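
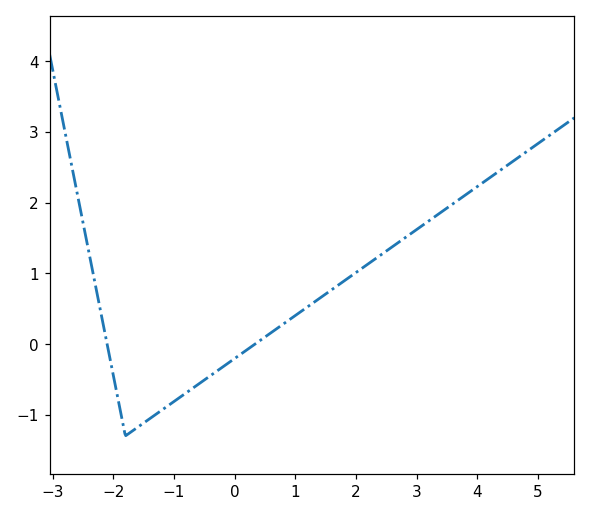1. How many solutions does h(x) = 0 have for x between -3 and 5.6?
2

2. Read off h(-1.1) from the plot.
-0.874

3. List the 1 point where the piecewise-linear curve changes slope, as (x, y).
(-1.8, -1.3)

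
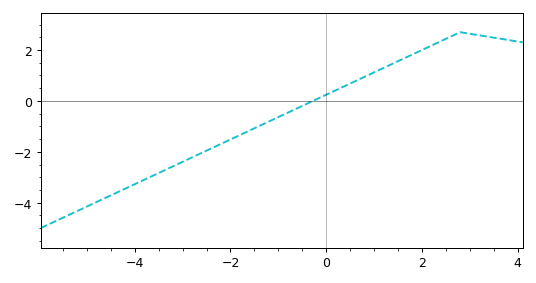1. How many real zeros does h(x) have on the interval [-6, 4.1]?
1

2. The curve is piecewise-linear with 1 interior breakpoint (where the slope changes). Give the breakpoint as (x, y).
(2.8, 2.7)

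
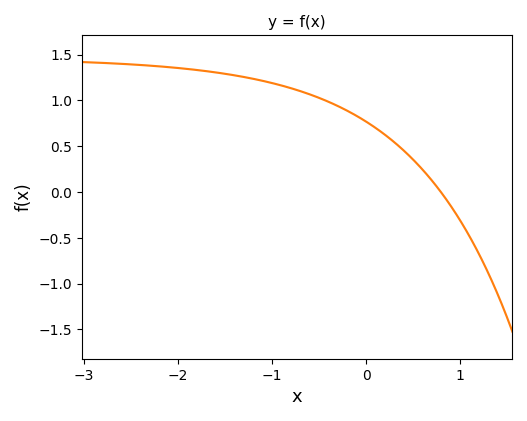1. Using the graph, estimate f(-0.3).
0.94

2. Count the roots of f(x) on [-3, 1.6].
1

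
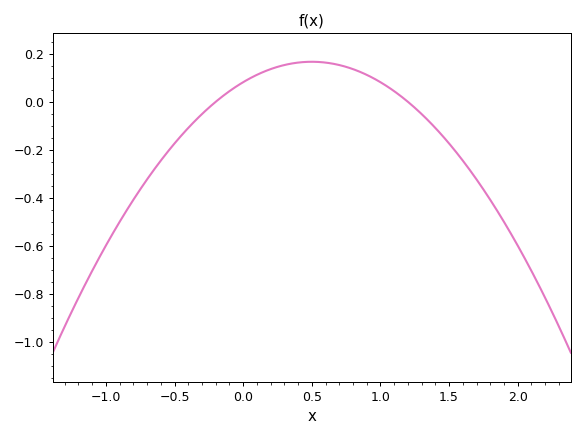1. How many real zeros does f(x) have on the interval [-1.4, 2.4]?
2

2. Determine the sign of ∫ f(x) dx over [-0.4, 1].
positive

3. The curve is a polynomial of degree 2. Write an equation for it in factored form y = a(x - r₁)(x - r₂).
y = -0.34(x + 0.2)(x - 1.2)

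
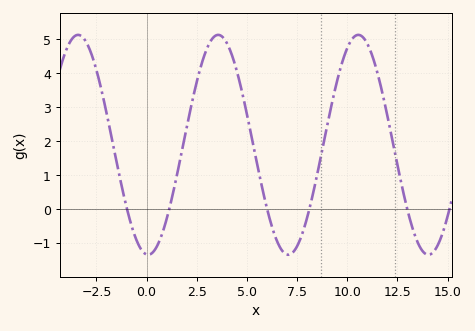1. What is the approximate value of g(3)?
4.72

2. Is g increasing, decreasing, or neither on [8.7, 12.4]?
neither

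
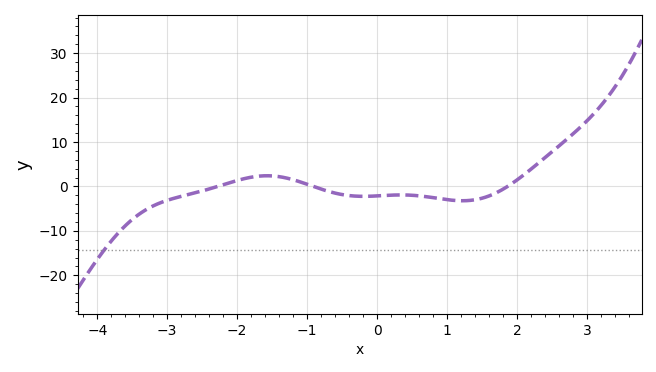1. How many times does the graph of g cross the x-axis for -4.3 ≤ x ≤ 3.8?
3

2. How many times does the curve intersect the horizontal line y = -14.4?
1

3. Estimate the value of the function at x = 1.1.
-3.14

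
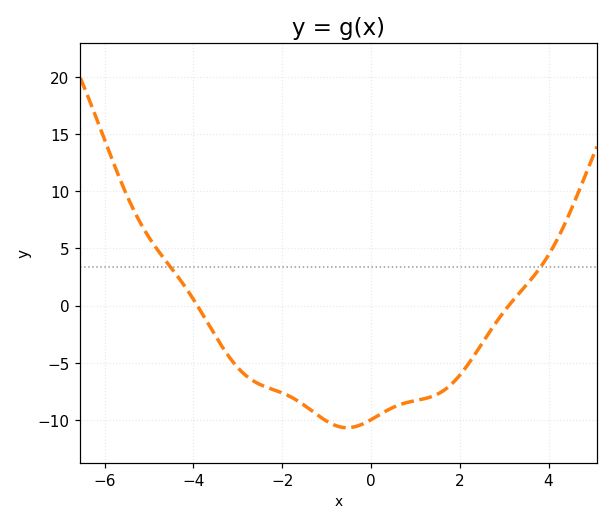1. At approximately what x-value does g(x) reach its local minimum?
-0.6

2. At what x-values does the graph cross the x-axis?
-4, 3.2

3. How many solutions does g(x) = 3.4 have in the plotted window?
2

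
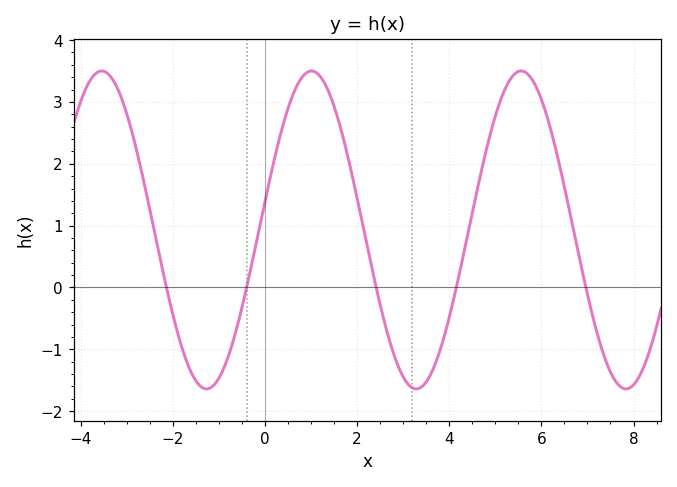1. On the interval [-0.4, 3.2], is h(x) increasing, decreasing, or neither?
neither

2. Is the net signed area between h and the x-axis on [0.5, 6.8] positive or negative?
positive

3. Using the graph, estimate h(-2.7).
1.9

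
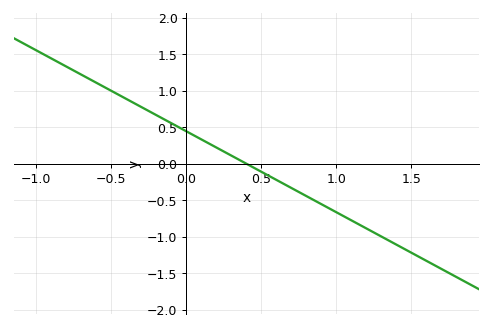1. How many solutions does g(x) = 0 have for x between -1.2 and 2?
1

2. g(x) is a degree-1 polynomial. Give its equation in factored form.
y = -1.11(x - 0.4)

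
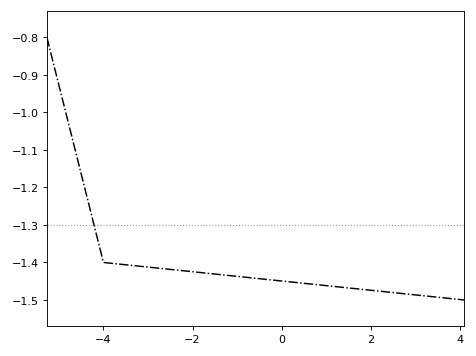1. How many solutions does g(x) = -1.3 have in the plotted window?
1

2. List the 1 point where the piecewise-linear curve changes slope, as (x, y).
(-4, -1.4)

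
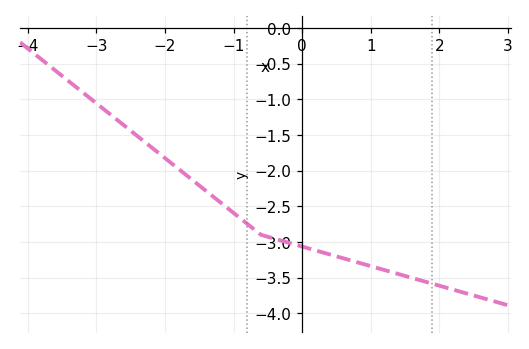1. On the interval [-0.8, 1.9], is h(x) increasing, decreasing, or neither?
decreasing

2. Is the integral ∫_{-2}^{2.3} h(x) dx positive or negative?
negative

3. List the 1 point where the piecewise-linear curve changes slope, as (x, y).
(-0.6, -2.9)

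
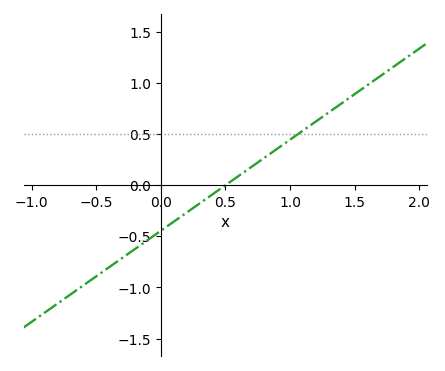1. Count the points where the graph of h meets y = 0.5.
1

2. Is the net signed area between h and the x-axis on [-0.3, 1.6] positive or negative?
positive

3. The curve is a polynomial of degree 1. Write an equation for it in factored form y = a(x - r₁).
y = 0.89(x - 0.5)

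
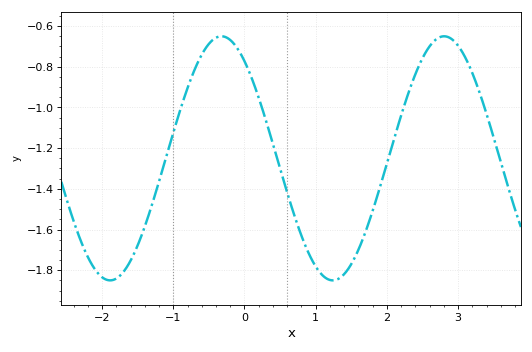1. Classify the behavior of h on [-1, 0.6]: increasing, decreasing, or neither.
neither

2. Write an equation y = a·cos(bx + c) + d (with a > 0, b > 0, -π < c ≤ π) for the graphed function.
y = 0.6cos(2.01x + 0.65) - 1.25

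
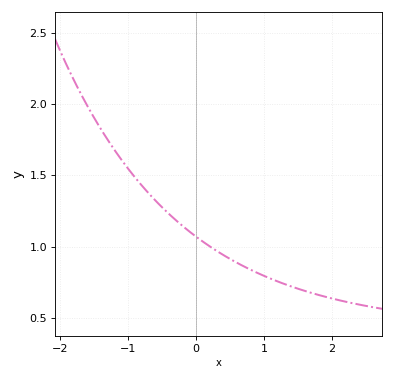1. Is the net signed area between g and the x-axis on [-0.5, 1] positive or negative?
positive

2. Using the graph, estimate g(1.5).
0.705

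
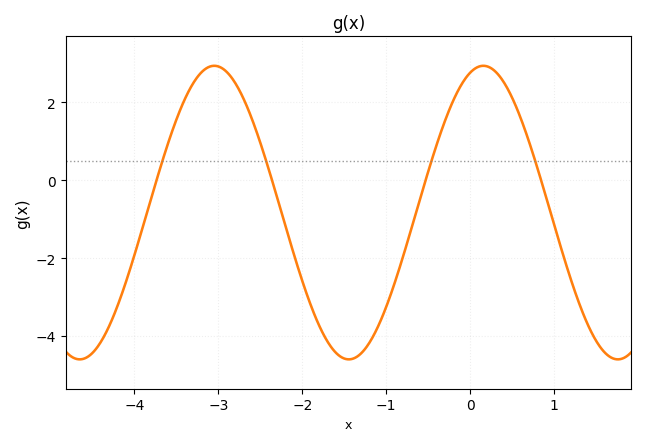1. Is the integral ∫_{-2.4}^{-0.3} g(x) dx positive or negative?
negative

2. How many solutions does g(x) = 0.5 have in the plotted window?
4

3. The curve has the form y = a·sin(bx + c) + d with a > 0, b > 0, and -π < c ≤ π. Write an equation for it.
y = 3.77sin(2x + 1.3) - 0.83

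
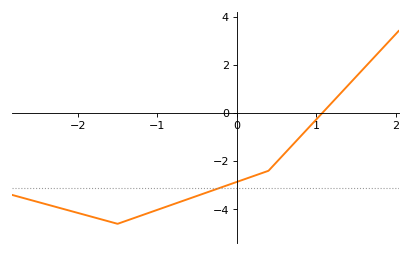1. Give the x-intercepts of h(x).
1.08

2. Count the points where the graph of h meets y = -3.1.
1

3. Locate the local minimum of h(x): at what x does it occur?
-1.5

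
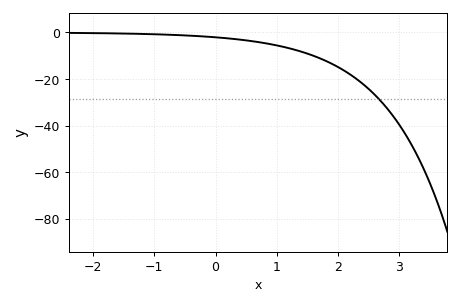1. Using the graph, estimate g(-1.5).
-0.471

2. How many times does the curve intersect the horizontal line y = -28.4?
1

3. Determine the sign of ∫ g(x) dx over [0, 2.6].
negative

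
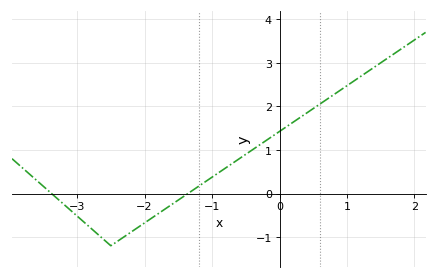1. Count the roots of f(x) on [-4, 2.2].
2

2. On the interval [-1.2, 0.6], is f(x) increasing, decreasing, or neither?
increasing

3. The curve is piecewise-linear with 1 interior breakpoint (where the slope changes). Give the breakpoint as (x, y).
(-2.5, -1.2)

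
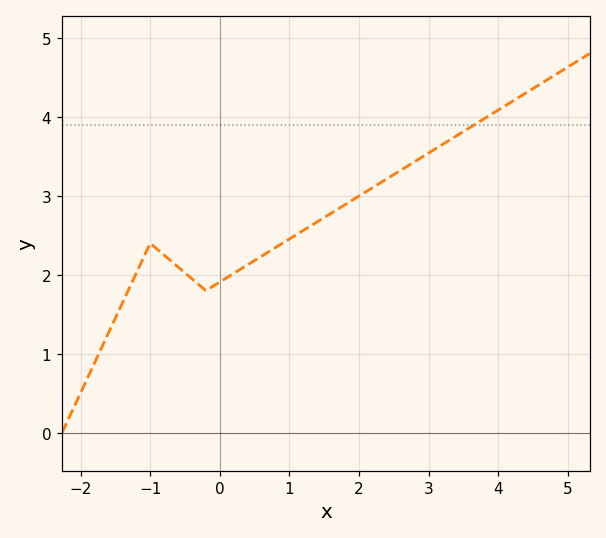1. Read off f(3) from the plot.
3.5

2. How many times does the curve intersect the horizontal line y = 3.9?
1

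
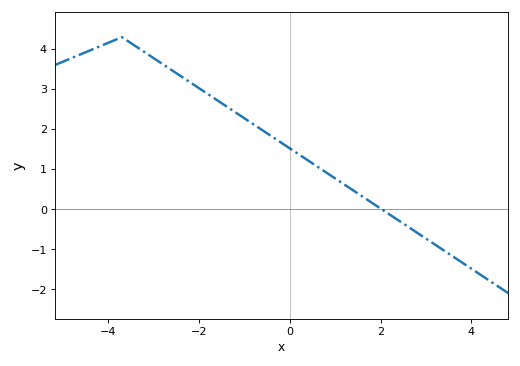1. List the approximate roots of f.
2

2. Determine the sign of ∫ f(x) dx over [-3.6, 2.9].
positive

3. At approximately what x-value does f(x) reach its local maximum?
-3.8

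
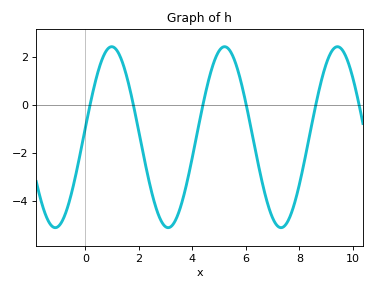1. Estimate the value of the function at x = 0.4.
1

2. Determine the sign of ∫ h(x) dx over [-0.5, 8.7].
negative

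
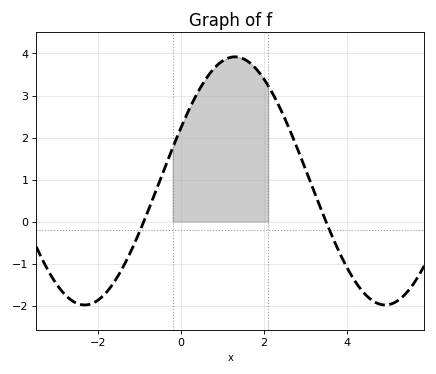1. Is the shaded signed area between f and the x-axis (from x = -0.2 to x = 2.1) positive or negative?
positive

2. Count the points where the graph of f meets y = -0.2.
2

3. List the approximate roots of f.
-0.893, 3.49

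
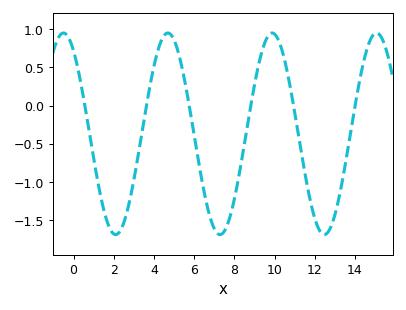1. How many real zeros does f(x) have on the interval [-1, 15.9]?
6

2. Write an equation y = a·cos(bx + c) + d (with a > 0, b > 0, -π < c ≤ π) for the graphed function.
y = 1.32cos(1.2x + 0.61) - 0.37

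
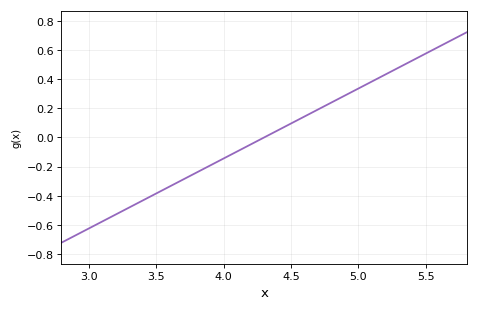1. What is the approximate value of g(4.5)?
0.1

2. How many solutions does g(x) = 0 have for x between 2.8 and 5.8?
1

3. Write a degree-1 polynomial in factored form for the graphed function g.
y = 0.48(x - 4.3)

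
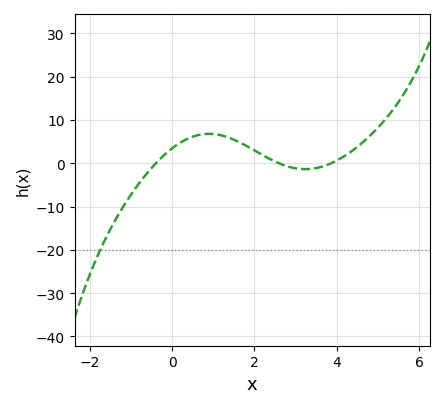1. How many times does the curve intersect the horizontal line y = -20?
1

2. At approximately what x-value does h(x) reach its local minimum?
3.2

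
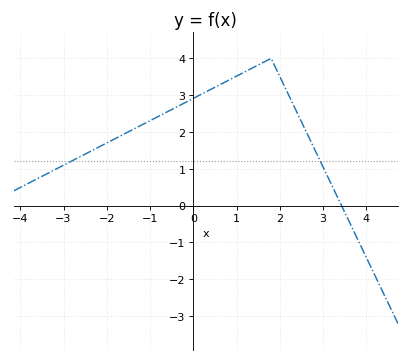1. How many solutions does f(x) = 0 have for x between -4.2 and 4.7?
1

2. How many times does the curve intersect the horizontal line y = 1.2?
2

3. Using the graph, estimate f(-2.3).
1.52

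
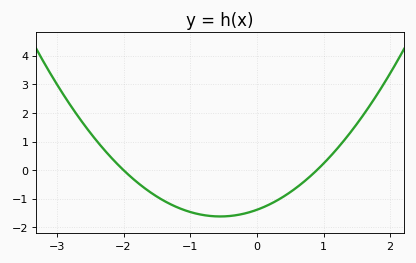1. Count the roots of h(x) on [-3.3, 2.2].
2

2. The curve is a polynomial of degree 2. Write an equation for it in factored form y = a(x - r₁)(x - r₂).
y = 0.77(x + 2)(x - 0.9)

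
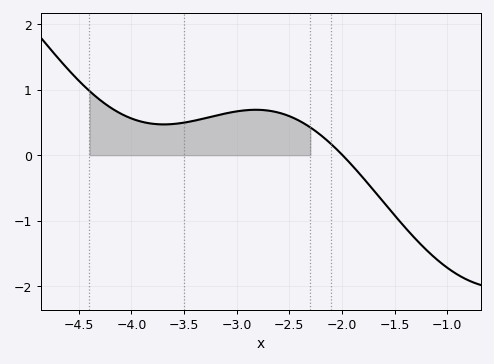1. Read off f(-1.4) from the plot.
-1.1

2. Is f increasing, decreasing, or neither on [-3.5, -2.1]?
neither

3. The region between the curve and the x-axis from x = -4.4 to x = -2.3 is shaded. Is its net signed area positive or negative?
positive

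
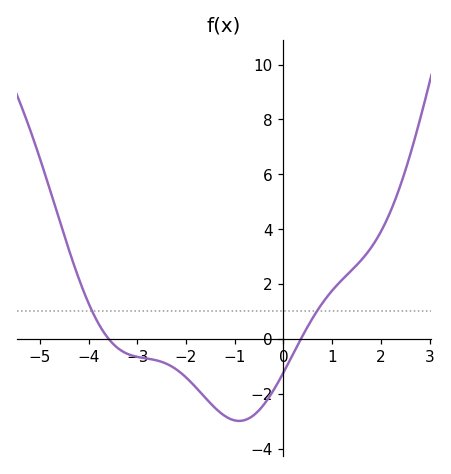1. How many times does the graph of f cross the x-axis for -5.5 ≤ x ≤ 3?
2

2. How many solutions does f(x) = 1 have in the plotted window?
2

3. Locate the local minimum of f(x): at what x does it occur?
-1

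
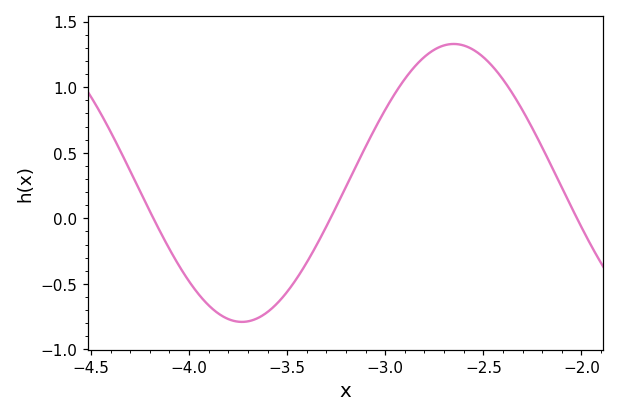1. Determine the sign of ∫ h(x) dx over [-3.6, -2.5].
positive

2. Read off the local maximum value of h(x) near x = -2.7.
1.33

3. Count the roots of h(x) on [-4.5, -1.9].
3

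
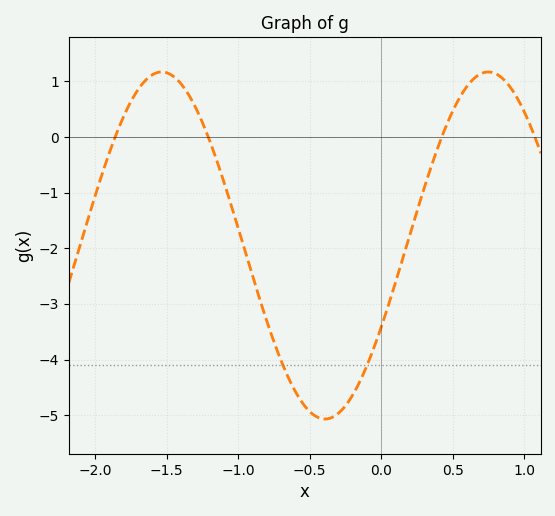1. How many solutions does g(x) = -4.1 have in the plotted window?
2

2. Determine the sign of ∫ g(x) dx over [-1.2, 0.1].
negative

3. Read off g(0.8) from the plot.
1.14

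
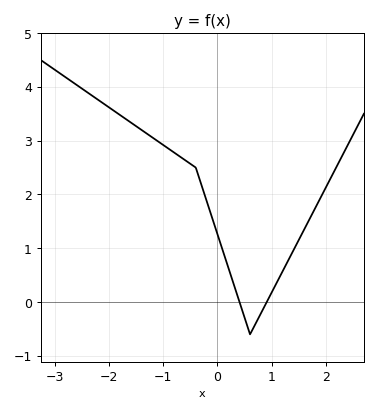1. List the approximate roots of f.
0.406, 0.907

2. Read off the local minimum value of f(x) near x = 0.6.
-0.598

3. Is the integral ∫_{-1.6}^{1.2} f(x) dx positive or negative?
positive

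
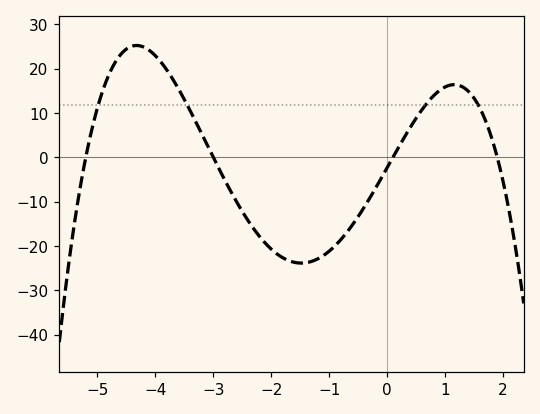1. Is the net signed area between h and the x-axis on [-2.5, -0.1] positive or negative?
negative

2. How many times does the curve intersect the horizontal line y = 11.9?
4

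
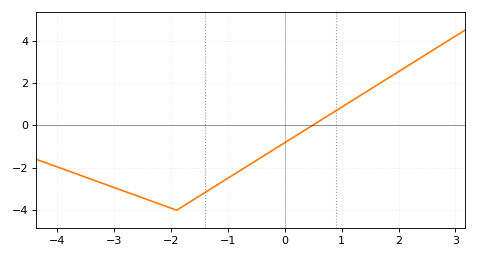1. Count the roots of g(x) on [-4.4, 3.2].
1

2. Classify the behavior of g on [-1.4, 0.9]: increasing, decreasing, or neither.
increasing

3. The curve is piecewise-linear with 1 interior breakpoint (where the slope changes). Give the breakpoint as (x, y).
(-1.9, -4)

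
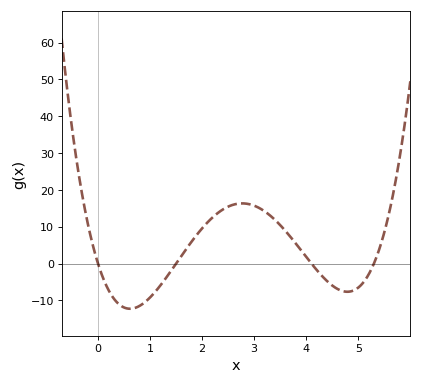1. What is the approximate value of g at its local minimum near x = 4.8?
-8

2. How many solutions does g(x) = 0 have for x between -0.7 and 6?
4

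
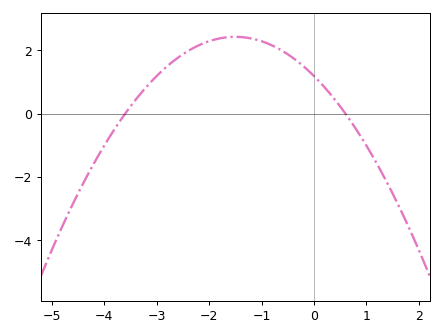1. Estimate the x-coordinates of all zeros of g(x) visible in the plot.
-3.6, 0.6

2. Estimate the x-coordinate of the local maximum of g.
-1.5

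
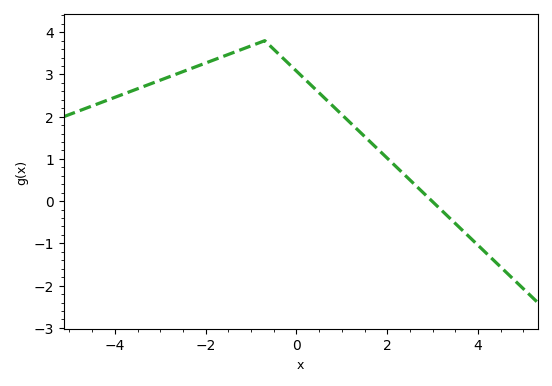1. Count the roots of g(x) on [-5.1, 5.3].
1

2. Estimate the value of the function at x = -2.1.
3.23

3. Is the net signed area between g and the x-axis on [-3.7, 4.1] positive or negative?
positive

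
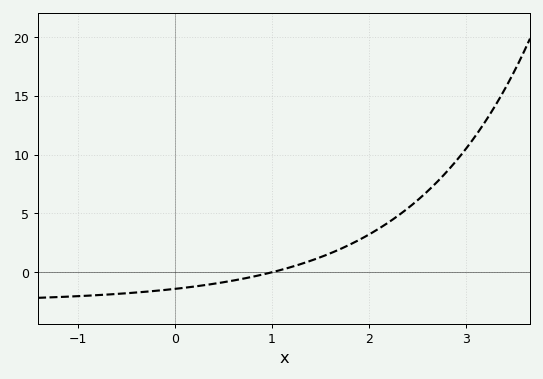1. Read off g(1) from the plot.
0.01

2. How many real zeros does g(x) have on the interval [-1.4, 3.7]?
1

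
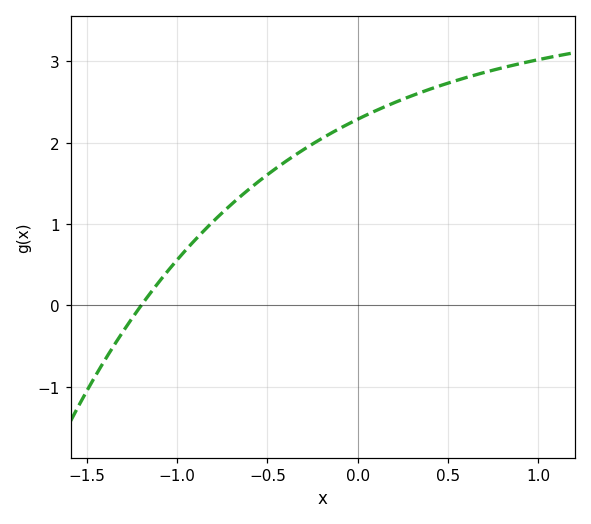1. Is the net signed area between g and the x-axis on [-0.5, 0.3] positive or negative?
positive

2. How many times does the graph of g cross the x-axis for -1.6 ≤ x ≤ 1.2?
1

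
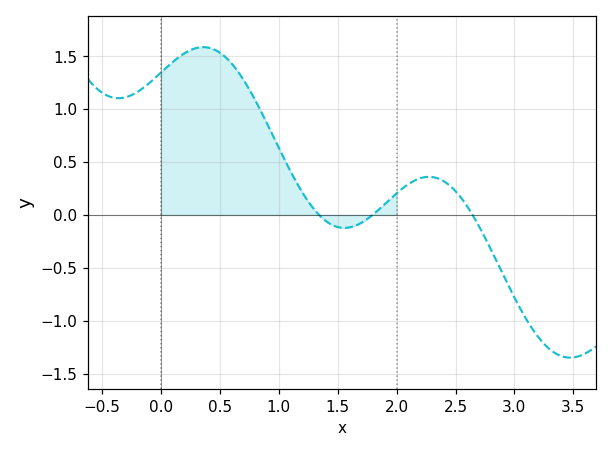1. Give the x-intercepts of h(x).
1.3, 1.8, 2.6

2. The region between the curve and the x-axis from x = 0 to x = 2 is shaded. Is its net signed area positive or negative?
positive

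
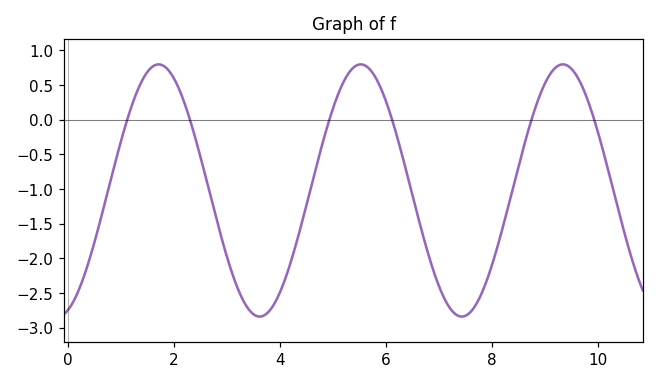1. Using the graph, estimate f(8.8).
0.145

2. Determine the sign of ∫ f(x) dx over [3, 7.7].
negative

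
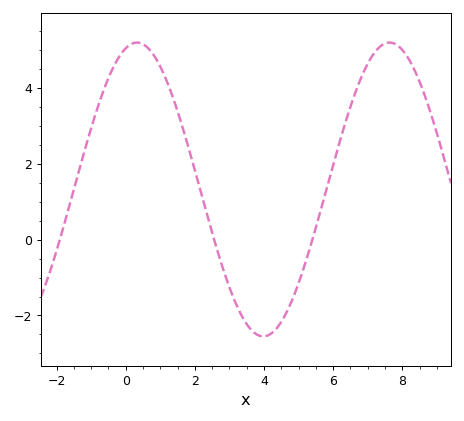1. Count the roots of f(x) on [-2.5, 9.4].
3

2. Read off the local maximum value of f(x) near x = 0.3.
5.2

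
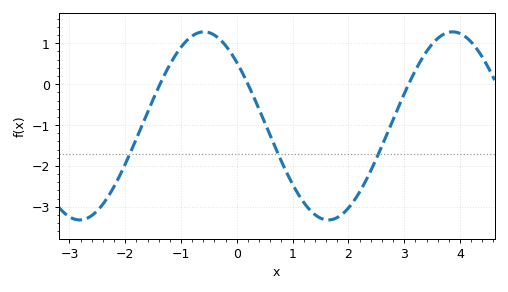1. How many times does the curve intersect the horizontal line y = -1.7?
3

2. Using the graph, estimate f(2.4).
-2.1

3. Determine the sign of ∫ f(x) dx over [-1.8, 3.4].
negative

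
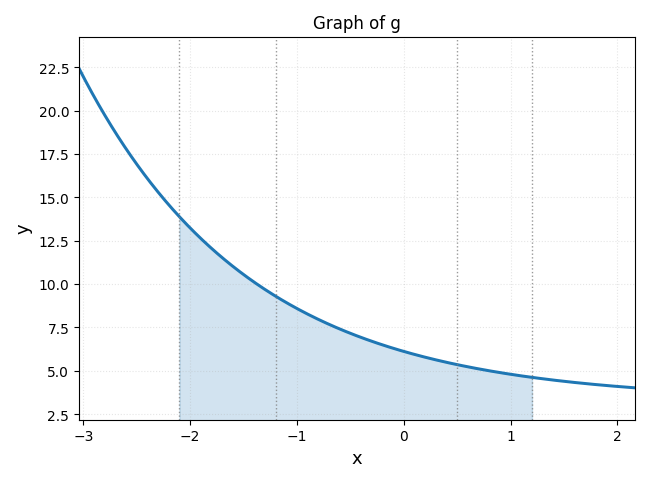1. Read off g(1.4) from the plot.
4.5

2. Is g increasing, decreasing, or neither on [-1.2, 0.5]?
decreasing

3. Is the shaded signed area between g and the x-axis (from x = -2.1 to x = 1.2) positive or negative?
positive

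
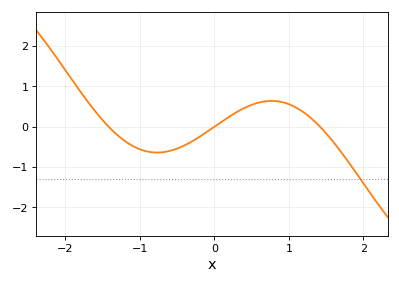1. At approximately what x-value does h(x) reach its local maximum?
0.768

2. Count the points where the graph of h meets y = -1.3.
1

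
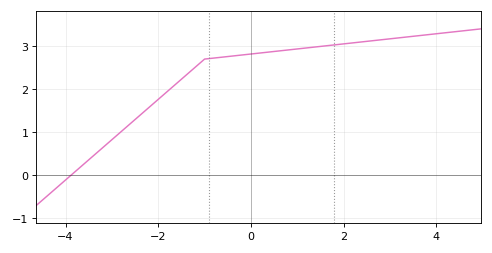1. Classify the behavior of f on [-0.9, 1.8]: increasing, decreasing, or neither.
increasing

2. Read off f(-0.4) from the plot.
2.77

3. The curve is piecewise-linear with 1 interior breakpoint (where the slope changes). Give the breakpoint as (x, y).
(-1, 2.7)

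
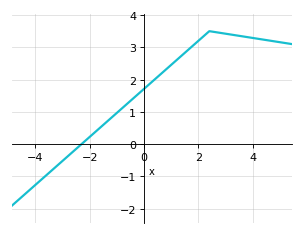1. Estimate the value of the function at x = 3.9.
3.3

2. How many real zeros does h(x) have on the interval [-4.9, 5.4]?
1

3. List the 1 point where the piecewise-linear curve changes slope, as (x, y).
(2.4, 3.5)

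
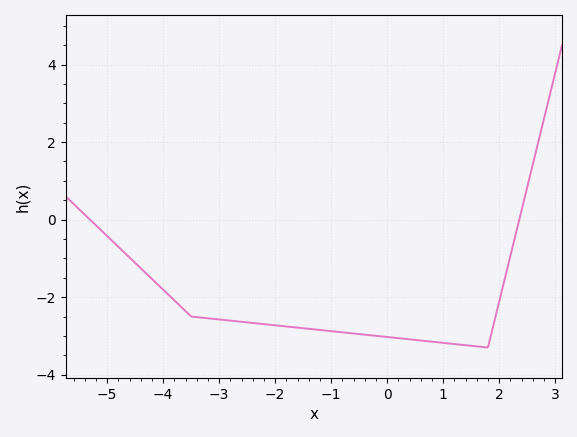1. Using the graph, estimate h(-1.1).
-2.86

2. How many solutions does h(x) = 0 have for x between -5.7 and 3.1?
2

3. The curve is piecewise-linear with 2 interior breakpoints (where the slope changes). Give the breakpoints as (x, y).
(-3.5, -2.5); (1.8, -3.3)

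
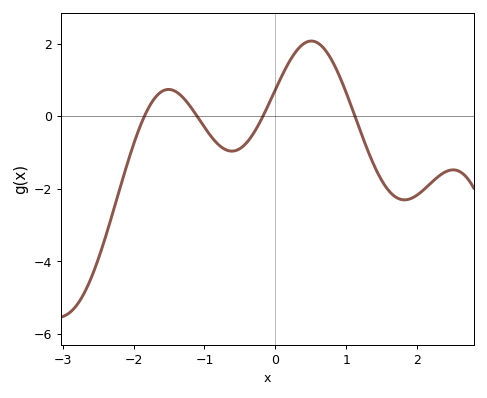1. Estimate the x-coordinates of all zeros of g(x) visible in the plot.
-1.8, -1.1, -0.2, 1.1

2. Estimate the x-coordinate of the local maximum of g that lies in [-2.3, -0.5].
-1.5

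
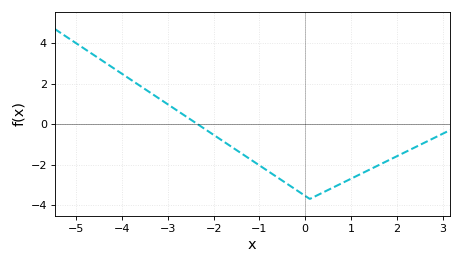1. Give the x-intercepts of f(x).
-2.35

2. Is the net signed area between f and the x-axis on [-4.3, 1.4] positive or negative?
negative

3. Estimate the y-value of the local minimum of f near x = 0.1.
-3.7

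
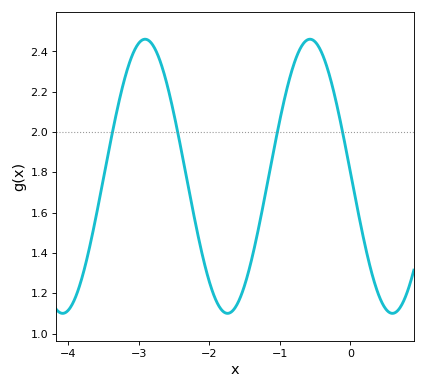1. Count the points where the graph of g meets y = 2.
4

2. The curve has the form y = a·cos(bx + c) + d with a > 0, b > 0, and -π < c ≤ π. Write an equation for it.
y = 0.68cos(2.7x + 1.5) + 1.78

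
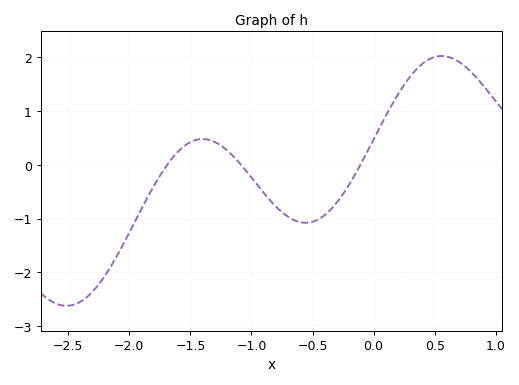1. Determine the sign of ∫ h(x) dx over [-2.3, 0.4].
negative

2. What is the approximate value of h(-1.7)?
0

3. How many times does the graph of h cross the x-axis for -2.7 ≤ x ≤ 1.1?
3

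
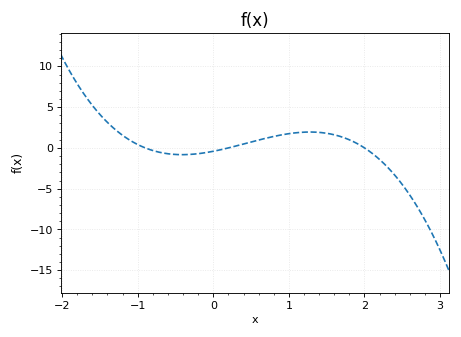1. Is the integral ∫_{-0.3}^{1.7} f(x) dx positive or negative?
positive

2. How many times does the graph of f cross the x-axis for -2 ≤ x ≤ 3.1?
3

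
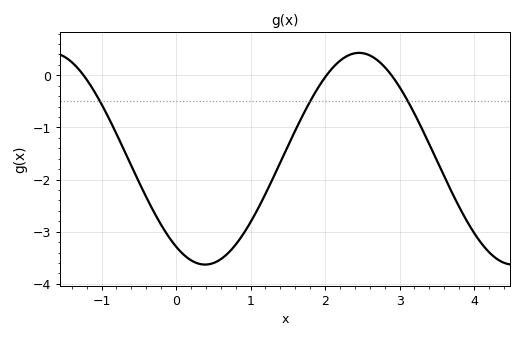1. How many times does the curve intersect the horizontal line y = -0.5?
3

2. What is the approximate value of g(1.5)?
-1.4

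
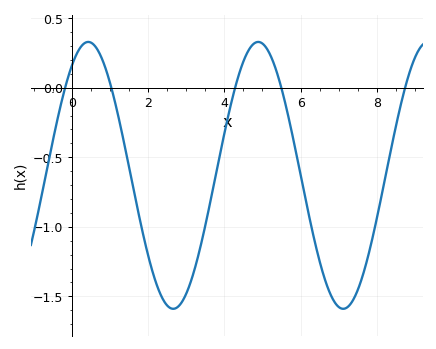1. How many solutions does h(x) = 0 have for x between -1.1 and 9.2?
5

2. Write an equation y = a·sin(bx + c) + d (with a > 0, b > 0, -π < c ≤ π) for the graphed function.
y = 0.96sin(1.4x + 0.96) - 0.63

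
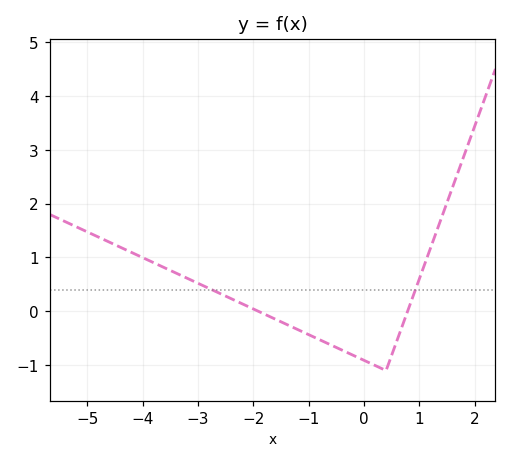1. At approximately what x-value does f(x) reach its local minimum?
0.398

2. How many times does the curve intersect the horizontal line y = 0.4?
2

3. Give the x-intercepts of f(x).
-1.91, 0.788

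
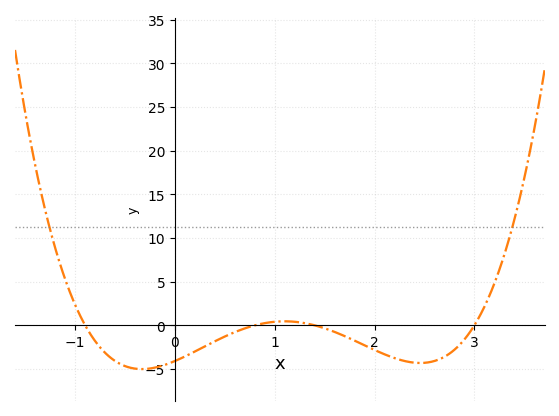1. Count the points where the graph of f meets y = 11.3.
2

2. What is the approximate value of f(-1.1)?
5.26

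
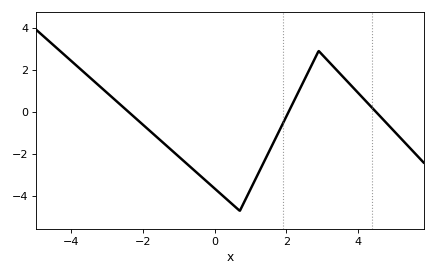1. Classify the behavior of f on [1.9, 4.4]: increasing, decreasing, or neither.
neither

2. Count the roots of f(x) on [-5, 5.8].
3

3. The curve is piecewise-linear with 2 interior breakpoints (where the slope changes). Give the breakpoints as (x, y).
(0.7, -4.7); (2.9, 2.9)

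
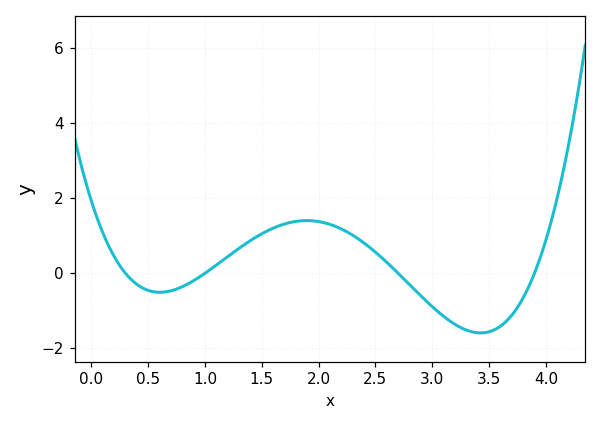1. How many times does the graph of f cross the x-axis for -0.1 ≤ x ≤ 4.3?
4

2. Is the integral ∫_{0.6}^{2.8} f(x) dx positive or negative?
positive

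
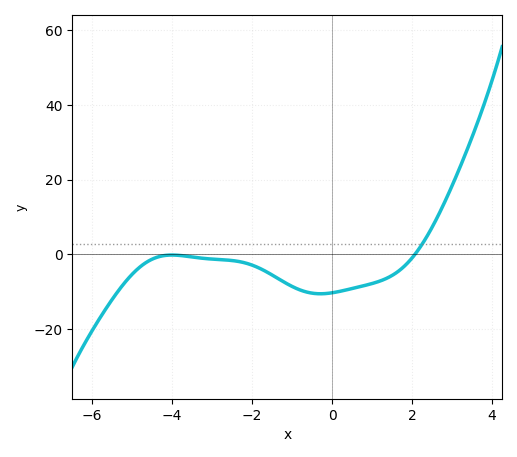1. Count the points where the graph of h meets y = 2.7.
1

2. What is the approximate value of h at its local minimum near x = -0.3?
-10.5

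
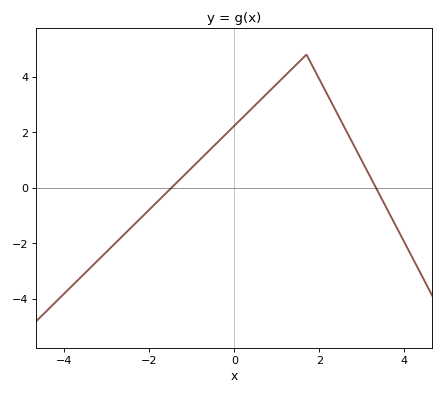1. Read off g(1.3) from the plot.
4.2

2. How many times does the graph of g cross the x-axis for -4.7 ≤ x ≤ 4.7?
2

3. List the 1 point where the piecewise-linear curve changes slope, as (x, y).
(1.7, 4.8)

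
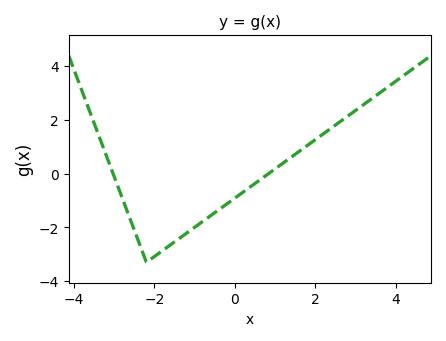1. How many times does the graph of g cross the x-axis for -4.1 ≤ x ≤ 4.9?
2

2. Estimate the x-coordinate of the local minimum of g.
-2.2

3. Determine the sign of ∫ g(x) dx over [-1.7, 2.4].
negative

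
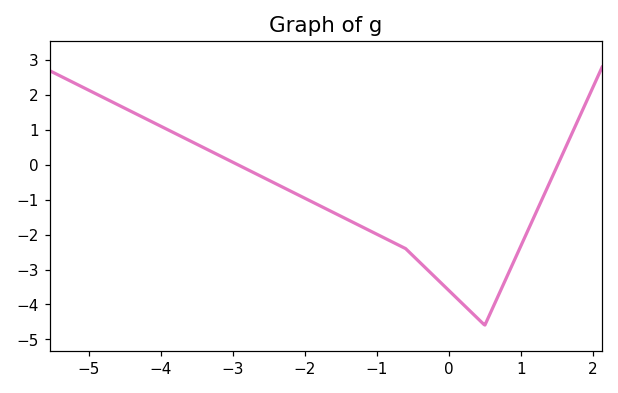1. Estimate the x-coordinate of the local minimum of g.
0.4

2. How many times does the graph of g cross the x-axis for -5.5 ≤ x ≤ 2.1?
2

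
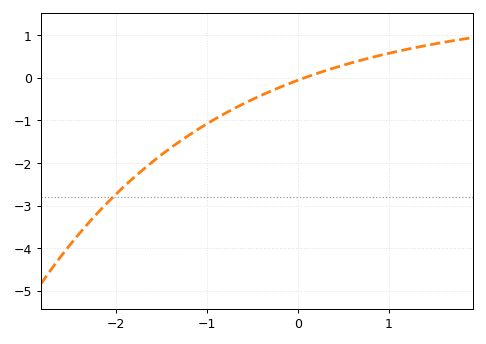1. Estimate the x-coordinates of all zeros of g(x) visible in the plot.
0.077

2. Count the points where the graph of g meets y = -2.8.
1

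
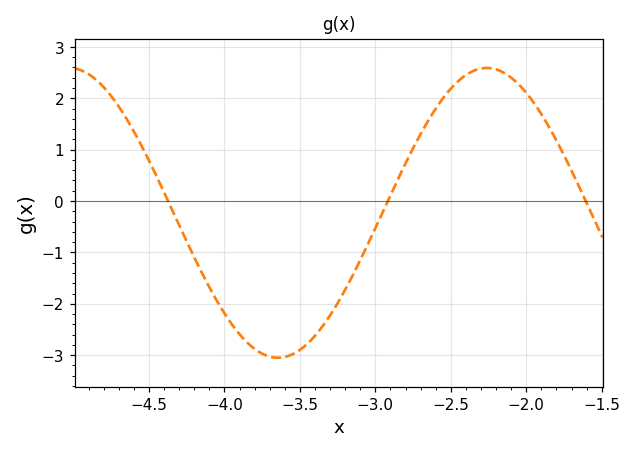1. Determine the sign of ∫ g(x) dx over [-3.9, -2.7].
negative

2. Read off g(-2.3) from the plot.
2.6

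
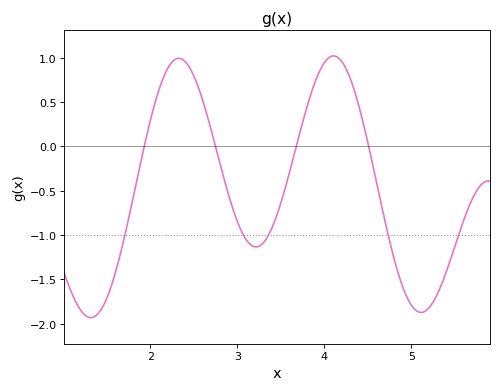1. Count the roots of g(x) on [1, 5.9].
4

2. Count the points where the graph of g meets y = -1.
5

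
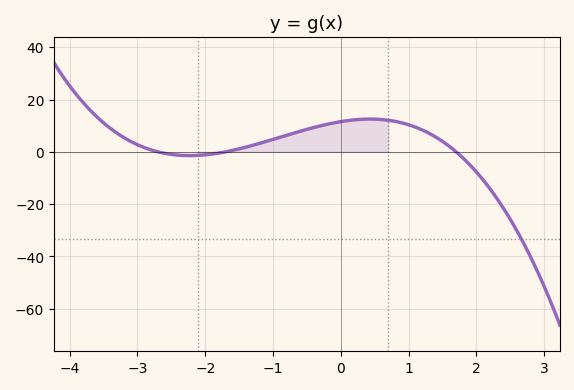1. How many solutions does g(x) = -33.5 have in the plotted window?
1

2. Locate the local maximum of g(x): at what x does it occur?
0.4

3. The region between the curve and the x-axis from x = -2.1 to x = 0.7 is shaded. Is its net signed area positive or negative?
positive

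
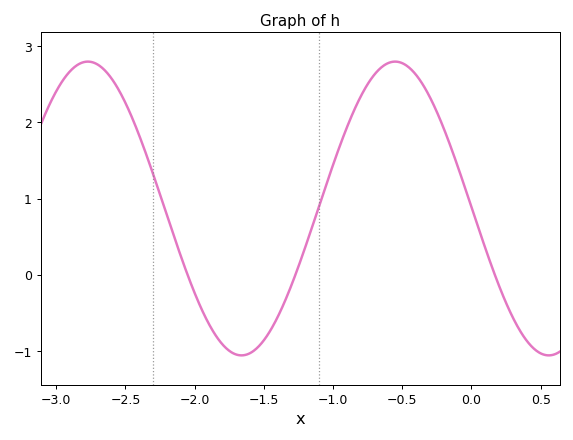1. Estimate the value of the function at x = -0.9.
1.9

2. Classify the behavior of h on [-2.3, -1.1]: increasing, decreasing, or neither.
neither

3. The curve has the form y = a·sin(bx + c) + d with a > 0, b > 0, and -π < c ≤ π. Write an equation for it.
y = 1.93sin(2.8x + 3.1) + 0.87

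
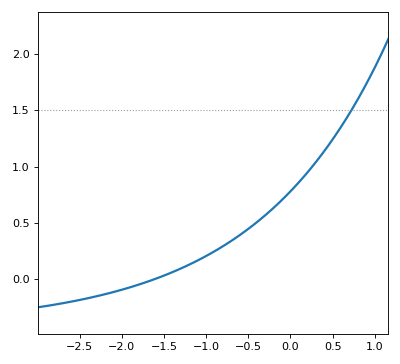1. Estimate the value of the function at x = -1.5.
0.05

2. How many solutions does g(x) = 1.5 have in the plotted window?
1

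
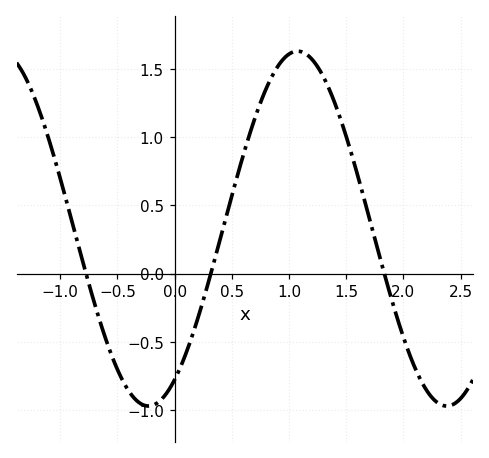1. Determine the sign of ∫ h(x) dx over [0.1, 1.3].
positive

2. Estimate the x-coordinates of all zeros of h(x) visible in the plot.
-0.8, 0.3, 1.8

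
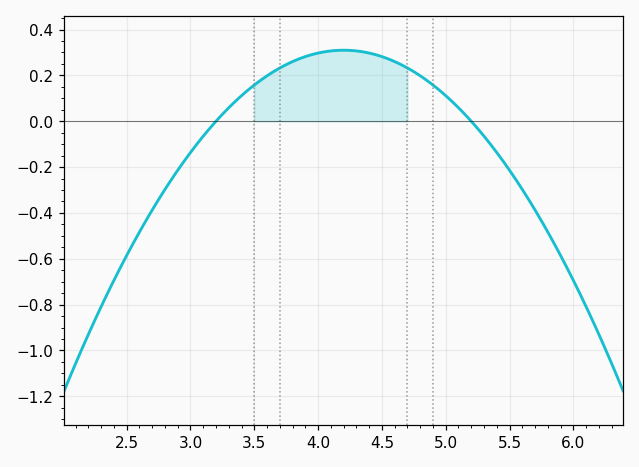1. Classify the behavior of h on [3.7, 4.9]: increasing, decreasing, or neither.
neither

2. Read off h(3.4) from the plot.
0.12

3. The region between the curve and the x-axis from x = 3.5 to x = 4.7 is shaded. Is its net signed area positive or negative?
positive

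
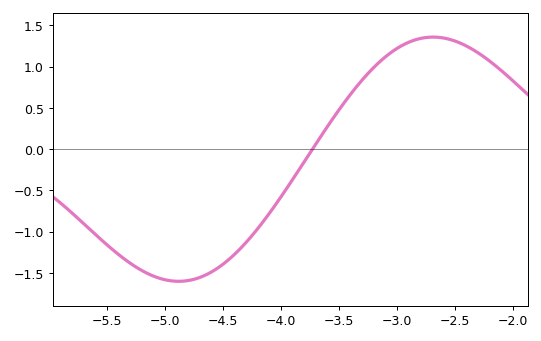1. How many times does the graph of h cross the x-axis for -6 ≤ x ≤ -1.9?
1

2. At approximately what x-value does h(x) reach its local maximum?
-2.69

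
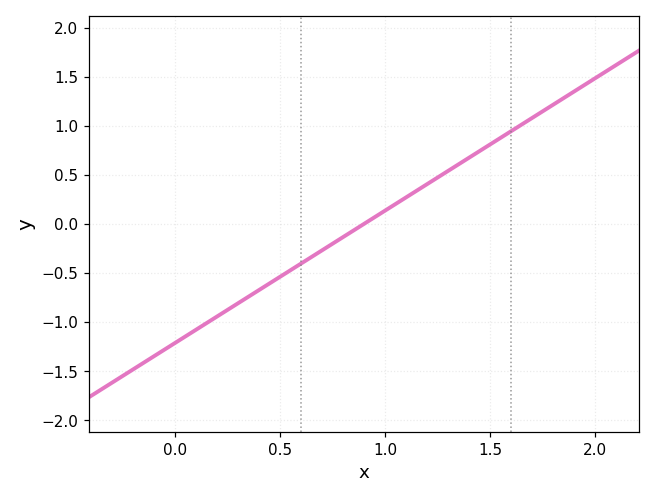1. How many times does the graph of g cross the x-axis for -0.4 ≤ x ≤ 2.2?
1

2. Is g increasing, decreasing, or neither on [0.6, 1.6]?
increasing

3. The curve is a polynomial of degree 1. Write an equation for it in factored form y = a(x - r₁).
y = 1.35(x - 0.9)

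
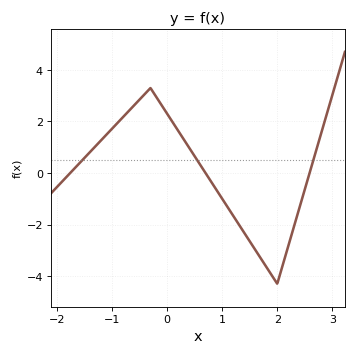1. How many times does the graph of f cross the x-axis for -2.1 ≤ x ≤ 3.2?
3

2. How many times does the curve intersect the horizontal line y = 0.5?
3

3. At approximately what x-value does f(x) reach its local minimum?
2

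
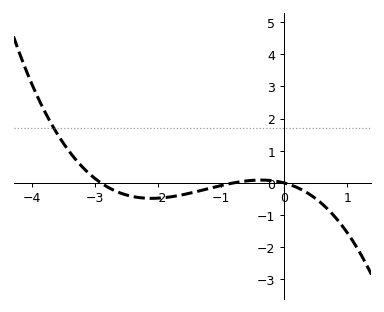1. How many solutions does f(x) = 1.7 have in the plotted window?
1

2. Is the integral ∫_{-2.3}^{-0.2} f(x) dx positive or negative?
negative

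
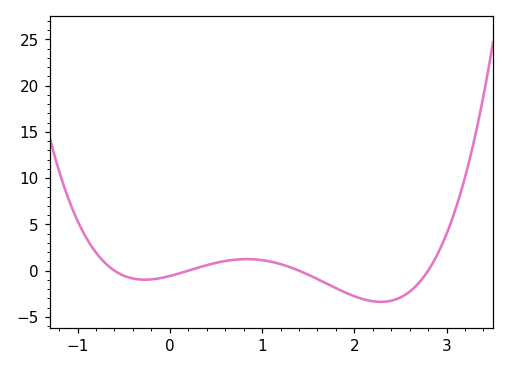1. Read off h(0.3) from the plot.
0.304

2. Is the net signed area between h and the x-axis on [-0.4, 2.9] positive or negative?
negative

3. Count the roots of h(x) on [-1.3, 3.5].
4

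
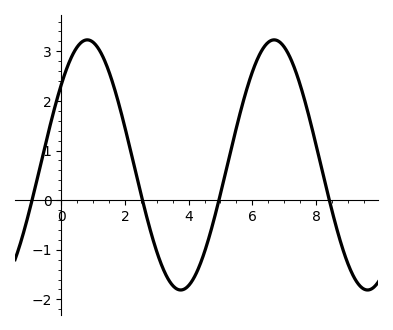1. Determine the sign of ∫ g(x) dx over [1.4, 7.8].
positive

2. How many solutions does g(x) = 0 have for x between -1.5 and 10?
4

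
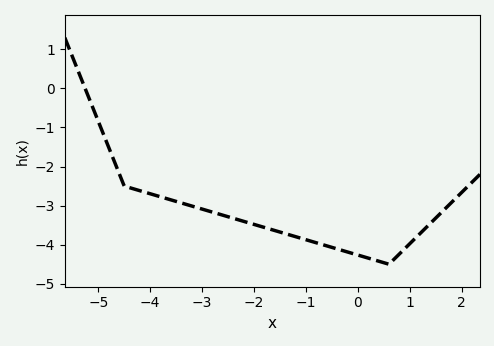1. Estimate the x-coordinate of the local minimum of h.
0.601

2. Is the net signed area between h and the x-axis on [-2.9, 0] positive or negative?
negative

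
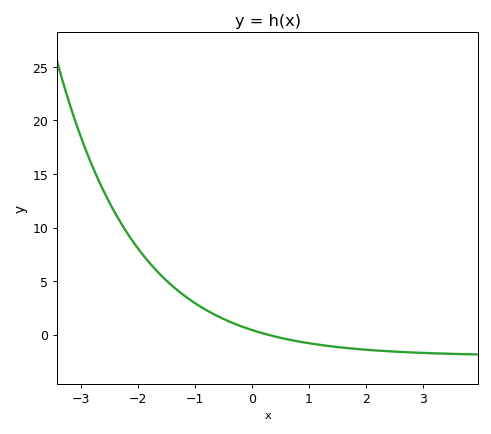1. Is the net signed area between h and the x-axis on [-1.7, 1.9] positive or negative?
positive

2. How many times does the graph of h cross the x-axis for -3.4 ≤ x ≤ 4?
1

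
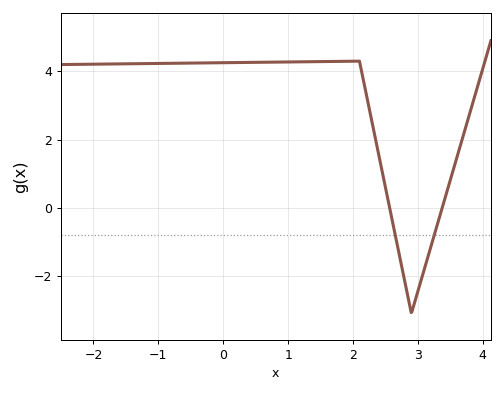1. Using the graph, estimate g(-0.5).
4.2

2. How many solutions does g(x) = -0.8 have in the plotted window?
2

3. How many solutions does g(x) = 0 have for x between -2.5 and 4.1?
2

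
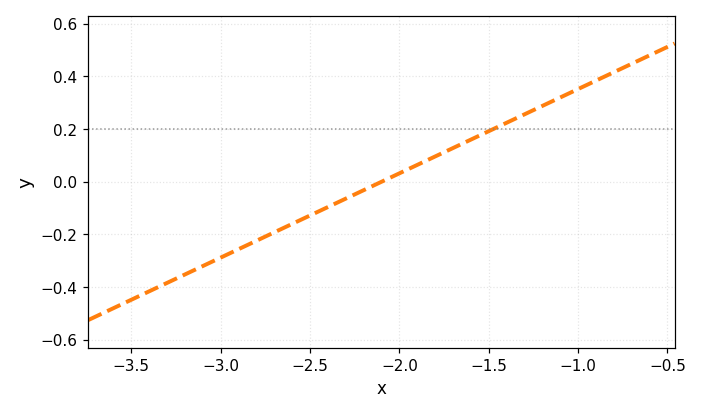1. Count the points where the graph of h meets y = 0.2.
1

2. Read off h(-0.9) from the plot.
0.384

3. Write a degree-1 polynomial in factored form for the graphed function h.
y = 0.32(x + 2.1)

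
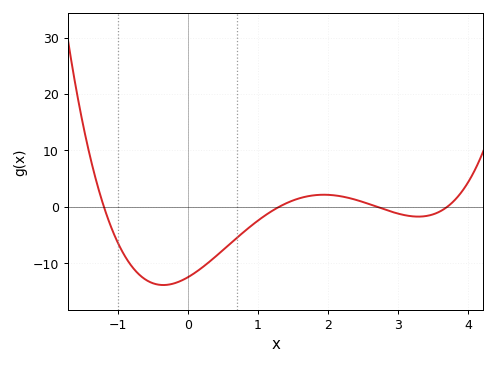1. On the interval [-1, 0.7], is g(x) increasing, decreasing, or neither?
neither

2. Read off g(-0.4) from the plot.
-14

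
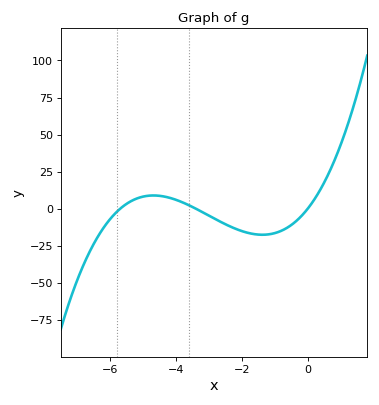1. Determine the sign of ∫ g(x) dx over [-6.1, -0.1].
negative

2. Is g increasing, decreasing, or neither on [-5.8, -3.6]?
neither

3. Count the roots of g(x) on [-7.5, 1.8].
3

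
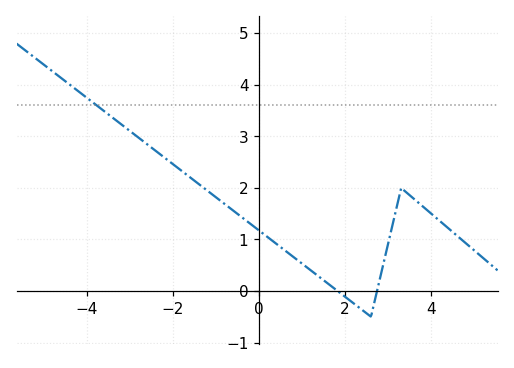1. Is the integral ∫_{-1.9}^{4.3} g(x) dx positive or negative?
positive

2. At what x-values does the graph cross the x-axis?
1.8, 2.8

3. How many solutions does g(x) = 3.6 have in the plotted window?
1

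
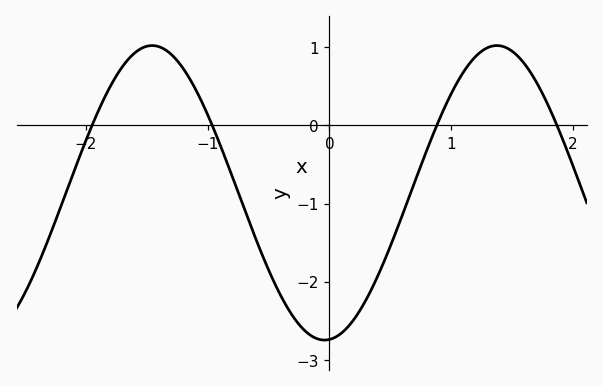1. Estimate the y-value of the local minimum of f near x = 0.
-2.74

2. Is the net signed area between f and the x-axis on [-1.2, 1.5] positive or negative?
negative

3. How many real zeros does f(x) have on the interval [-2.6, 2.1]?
4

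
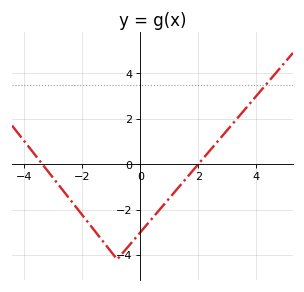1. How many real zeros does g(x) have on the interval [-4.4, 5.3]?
2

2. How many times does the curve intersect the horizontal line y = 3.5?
1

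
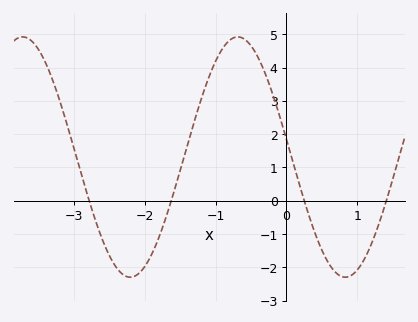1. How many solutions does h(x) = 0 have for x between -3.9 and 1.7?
4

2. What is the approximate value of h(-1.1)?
3.68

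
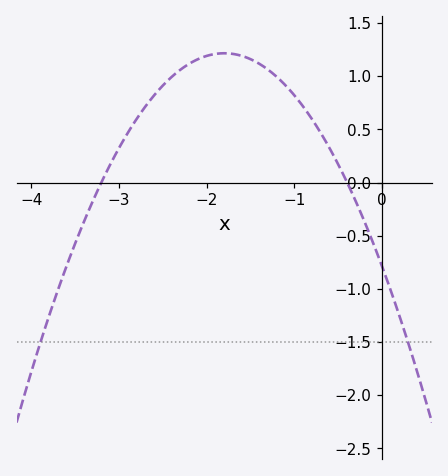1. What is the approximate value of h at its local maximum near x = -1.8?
1.22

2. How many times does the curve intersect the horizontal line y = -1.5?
2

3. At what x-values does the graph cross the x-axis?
-3.2, -0.4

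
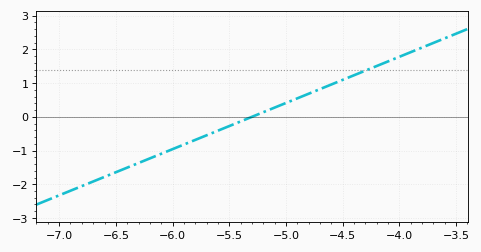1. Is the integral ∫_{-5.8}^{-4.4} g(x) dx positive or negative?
positive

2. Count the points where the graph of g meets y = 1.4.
1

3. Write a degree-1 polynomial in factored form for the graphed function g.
y = 1.37(x + 5.3)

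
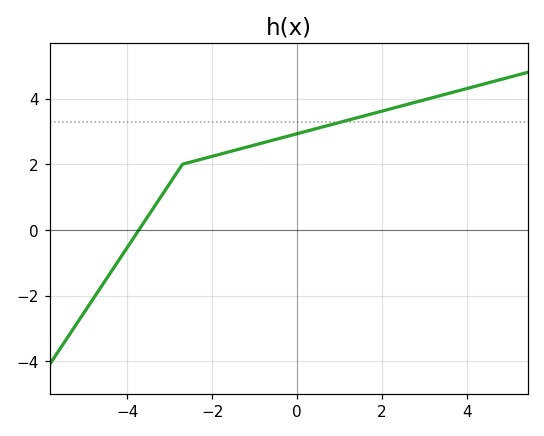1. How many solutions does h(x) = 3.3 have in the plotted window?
1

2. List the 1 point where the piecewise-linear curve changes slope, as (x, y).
(-2.7, 2)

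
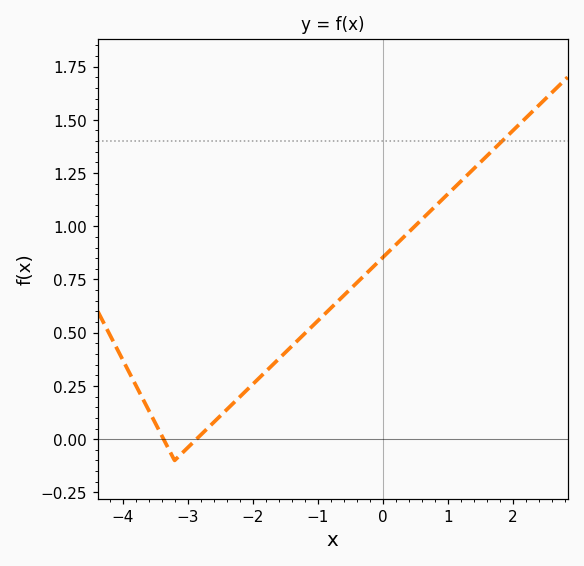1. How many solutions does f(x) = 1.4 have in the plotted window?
1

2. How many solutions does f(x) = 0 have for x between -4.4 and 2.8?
2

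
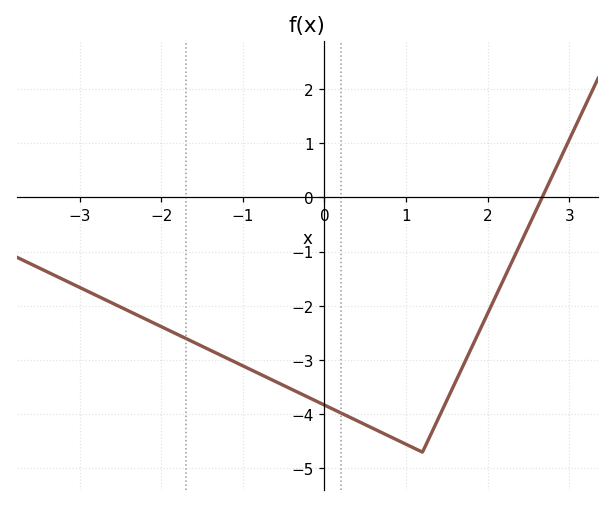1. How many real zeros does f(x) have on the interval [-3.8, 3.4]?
1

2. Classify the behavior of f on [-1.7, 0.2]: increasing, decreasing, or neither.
decreasing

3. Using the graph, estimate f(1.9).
-2.5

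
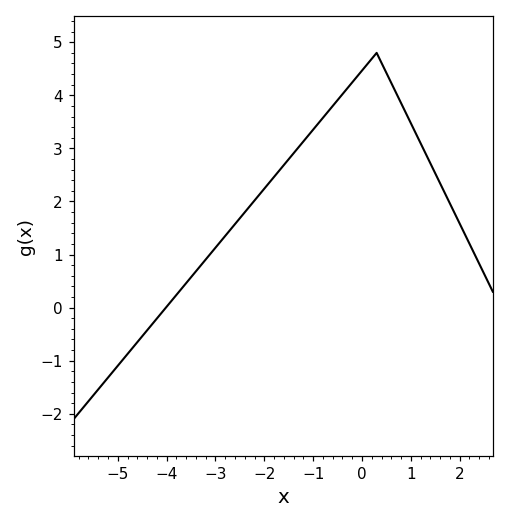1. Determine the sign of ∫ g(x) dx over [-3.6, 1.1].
positive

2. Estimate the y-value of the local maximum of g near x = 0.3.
4.8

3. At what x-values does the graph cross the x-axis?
-4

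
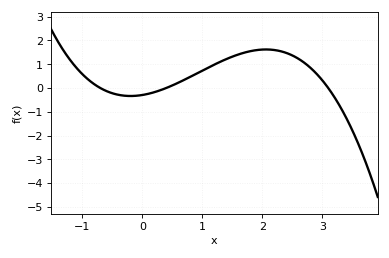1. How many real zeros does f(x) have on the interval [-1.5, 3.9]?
3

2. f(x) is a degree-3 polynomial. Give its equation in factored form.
y = -0.34(x + 0.7)(x - 0.4)(x - 3.1)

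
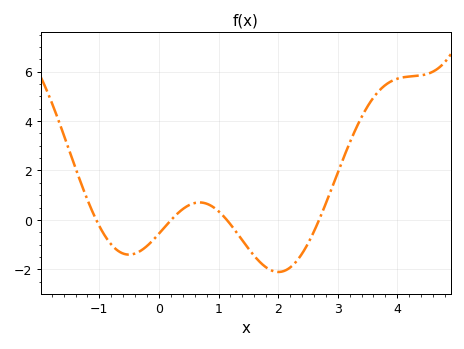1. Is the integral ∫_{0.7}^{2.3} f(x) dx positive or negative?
negative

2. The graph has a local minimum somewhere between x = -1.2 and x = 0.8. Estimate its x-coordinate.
-0.502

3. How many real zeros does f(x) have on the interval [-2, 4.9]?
4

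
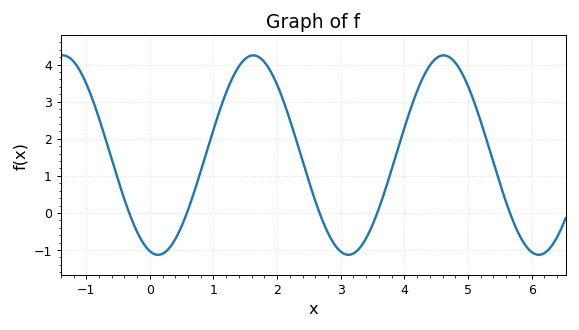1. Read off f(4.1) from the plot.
2.81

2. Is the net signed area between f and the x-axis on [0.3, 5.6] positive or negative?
positive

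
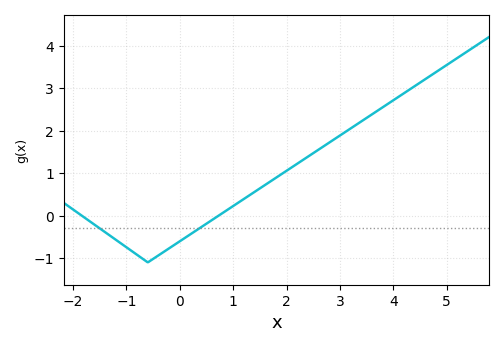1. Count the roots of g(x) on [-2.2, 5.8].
2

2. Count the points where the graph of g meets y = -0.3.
2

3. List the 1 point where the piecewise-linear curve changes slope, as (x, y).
(-0.6, -1.1)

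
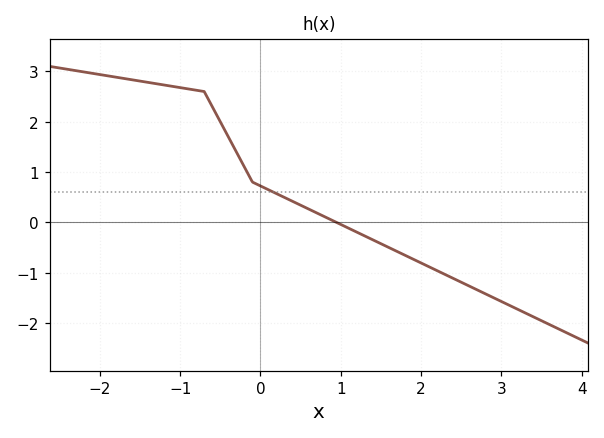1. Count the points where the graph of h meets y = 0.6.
1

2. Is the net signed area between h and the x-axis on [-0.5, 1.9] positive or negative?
positive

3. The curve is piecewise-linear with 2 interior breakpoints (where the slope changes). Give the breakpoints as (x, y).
(-0.7, 2.6); (-0.1, 0.8)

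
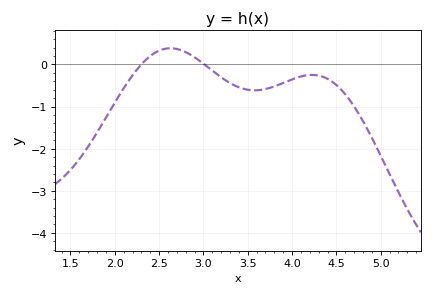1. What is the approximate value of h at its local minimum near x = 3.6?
-0.613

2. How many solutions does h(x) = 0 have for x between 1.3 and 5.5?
2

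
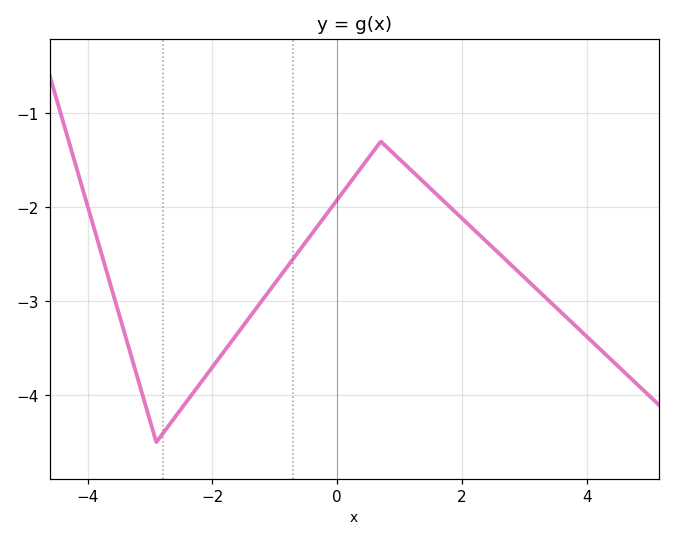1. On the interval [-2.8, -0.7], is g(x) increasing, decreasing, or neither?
increasing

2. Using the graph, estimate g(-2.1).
-3.8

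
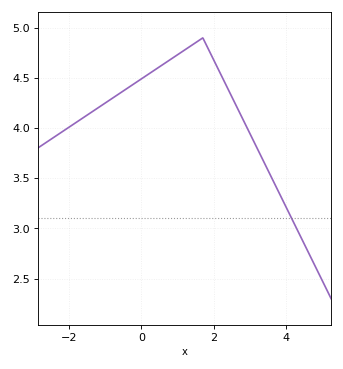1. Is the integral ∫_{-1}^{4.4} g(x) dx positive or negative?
positive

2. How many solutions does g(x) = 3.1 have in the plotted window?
1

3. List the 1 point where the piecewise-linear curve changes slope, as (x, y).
(1.7, 4.9)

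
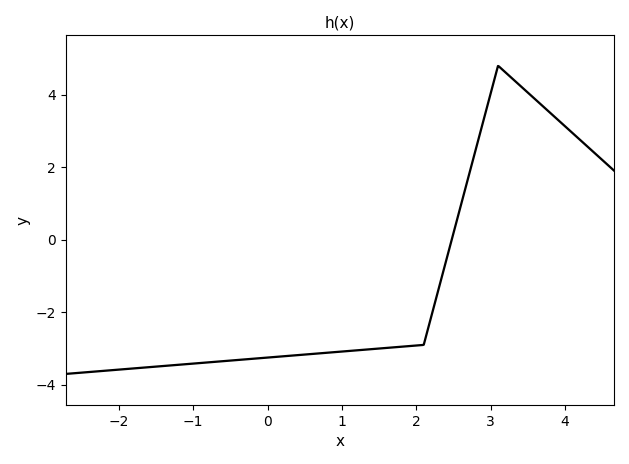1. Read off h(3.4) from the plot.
4.2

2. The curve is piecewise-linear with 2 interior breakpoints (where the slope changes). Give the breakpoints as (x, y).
(2.1, -2.9); (3.1, 4.8)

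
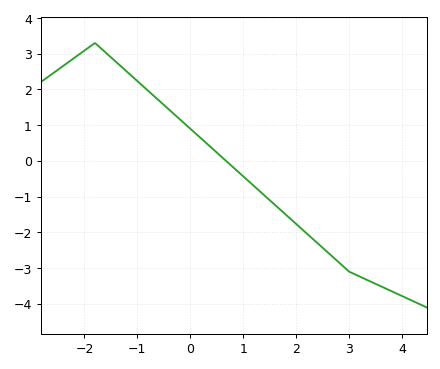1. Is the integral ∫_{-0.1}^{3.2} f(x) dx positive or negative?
negative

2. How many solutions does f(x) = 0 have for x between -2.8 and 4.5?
1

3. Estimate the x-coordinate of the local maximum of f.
-1.8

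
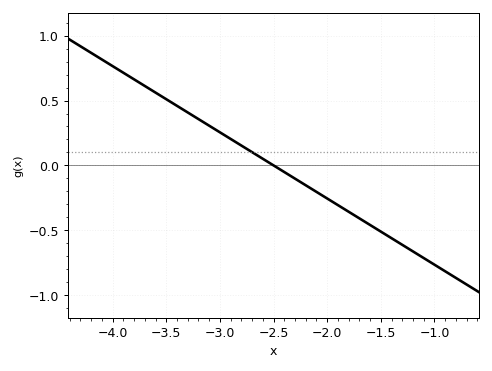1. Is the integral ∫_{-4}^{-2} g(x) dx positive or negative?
positive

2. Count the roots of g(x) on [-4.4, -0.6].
1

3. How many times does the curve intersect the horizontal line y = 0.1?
1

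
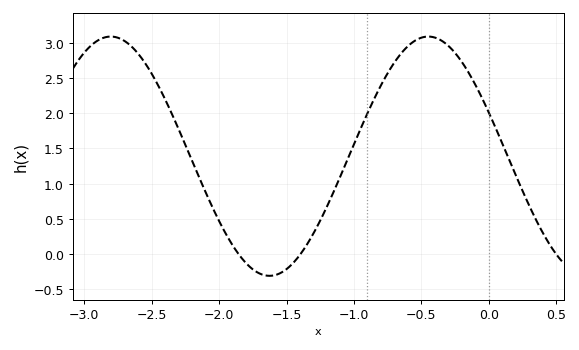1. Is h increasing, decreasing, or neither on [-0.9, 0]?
neither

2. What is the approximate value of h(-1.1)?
1.1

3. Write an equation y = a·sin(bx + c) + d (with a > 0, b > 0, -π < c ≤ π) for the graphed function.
y = 1.7sin(2.7x + 2.8) + 1.39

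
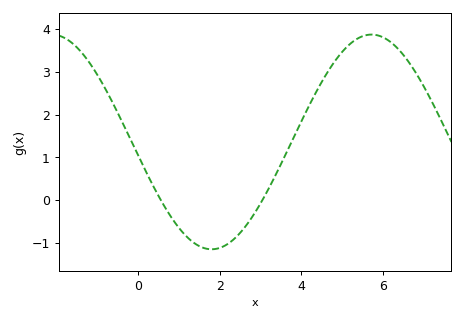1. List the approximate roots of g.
0.553, 3.05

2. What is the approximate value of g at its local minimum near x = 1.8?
-1.15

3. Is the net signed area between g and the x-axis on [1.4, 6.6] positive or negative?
positive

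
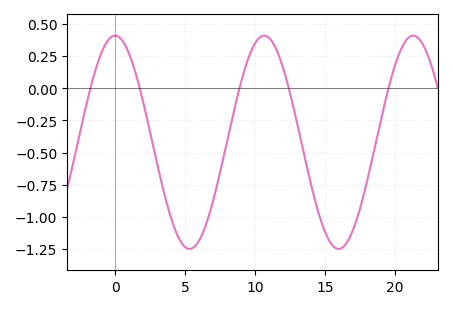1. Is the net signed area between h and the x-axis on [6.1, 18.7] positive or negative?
negative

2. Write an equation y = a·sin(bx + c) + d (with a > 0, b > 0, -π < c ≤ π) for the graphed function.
y = 0.83sin(0.59x + 1.6) - 0.42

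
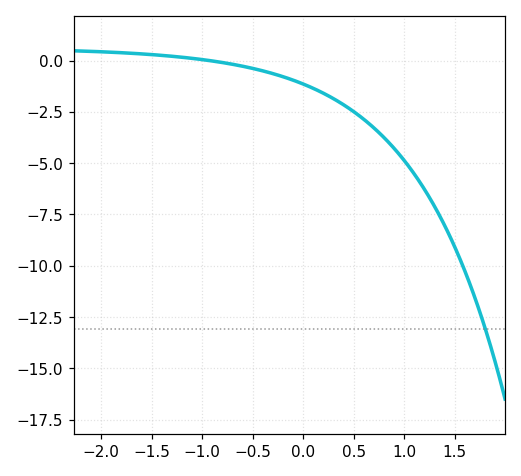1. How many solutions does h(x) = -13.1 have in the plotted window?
1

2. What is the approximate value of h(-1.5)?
0.2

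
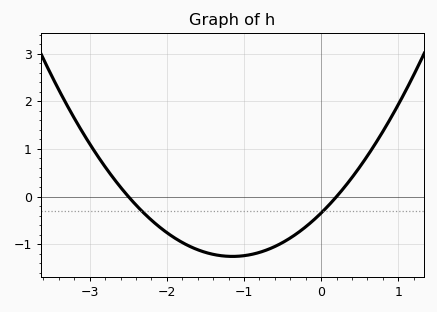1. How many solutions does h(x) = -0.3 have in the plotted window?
2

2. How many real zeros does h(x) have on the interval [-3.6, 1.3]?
2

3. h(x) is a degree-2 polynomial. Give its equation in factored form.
y = 0.69(x + 2.5)(x - 0.2)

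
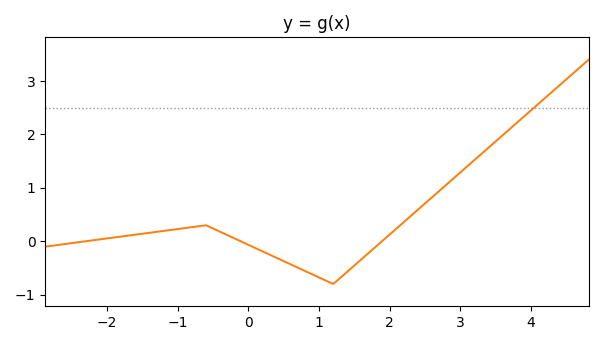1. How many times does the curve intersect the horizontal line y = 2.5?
1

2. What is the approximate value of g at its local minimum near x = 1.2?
-0.8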